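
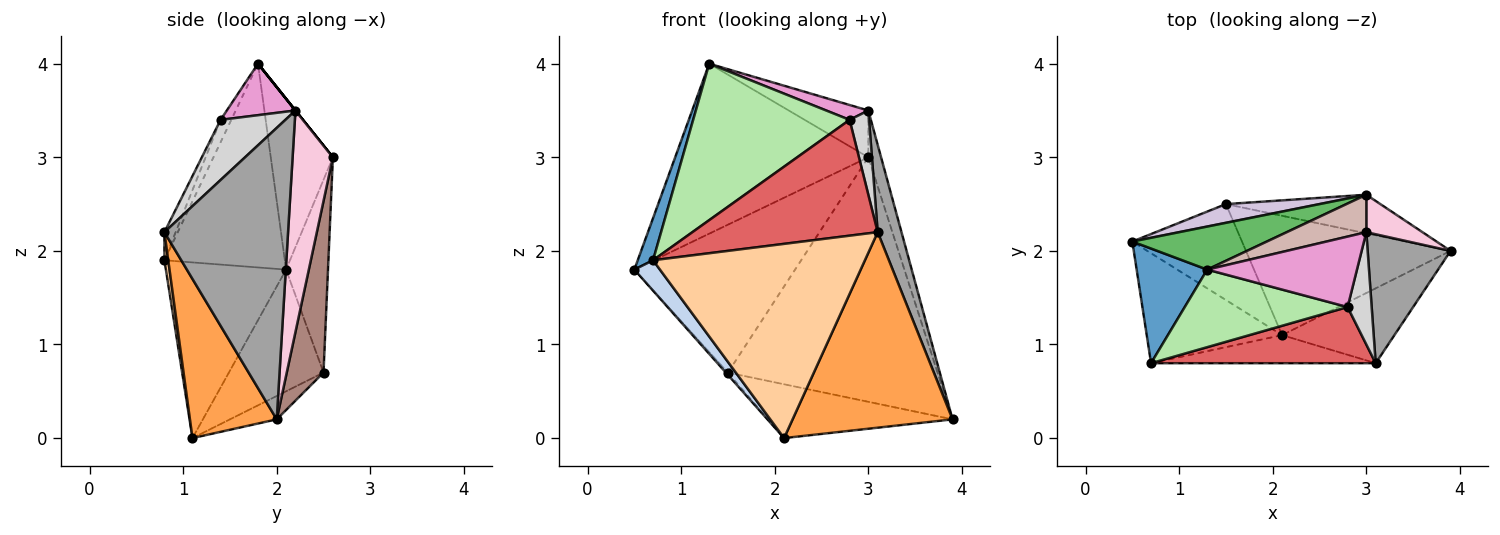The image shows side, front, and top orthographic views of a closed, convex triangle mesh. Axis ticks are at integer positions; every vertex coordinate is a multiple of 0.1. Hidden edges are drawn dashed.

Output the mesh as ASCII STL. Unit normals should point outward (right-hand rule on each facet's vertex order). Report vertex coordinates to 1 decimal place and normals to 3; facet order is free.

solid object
 facet normal -0.938 -0.119 0.325
  outer loop
   vertex 1.3 1.8 4.0
   vertex 0.5 2.1 1.8
   vertex 0.7 0.8 1.9
  endloop
 endfacet
 facet normal -0.781 -0.166 -0.602
  outer loop
   vertex 2.1 1.1 0.0
   vertex 0.7 0.8 1.9
   vertex 0.5 2.1 1.8
  endloop
 endfacet
 facet normal 0.452 -0.833 -0.319
  outer loop
   vertex 2.1 1.1 0.0
   vertex 3.9 2.0 0.2
   vertex 3.1 0.8 2.2
  endloop
 endfacet
 facet normal 0.018 -0.990 -0.143
  outer loop
   vertex 2.1 1.1 0.0
   vertex 3.1 0.8 2.2
   vertex 0.7 0.8 1.9
  endloop
 endfacet
 facet normal -0.298 0.925 0.234
  outer loop
   vertex 3.0 2.6 3.0
   vertex 0.5 2.1 1.8
   vertex 1.3 1.8 4.0
  endloop
 endfacet
 facet normal -0.061 -0.894 0.443
  outer loop
   vertex 2.8 1.4 3.4
   vertex 1.3 1.8 4.0
   vertex 0.7 0.8 1.9
  endloop
 endfacet
 facet normal -0.054 -0.898 0.436
  outer loop
   vertex 2.8 1.4 3.4
   vertex 0.7 0.8 1.9
   vertex 3.1 0.8 2.2
  endloop
 endfacet
 facet normal -0.743 0.016 -0.669
  outer loop
   vertex 1.5 2.5 0.7
   vertex 2.1 1.1 0.0
   vertex 0.5 2.1 1.8
  endloop
 endfacet
 facet normal -0.104 0.409 -0.907
  outer loop
   vertex 1.5 2.5 0.7
   vertex 3.9 2.0 0.2
   vertex 2.1 1.1 0.0
  endloop
 endfacet
 facet normal -0.250 0.960 0.122
  outer loop
   vertex 1.5 2.5 0.7
   vertex 0.5 2.1 1.8
   vertex 3.0 2.6 3.0
  endloop
 endfacet
 facet normal 0.171 0.973 -0.154
  outer loop
   vertex 1.5 2.5 0.7
   vertex 3.0 2.6 3.0
   vertex 3.9 2.0 0.2
  endloop
 endfacet
 facet normal 0.000 0.781 0.625
  outer loop
   vertex 3.0 2.2 3.5
   vertex 3.0 2.6 3.0
   vertex 1.3 1.8 4.0
  endloop
 endfacet
 facet normal 0.319 -0.196 0.927
  outer loop
   vertex 3.0 2.2 3.5
   vertex 1.3 1.8 4.0
   vertex 2.8 1.4 3.4
  endloop
 endfacet
 facet normal 0.927 0.294 0.235
  outer loop
   vertex 3.0 2.2 3.5
   vertex 3.9 2.0 0.2
   vertex 3.0 2.6 3.0
  endloop
 endfacet
 facet normal 0.946 -0.182 0.269
  outer loop
   vertex 3.0 2.2 3.5
   vertex 3.1 0.8 2.2
   vertex 3.9 2.0 0.2
  endloop
 endfacet
 facet normal 0.894 -0.268 0.358
  outer loop
   vertex 3.0 2.2 3.5
   vertex 2.8 1.4 3.4
   vertex 3.1 0.8 2.2
  endloop
 endfacet
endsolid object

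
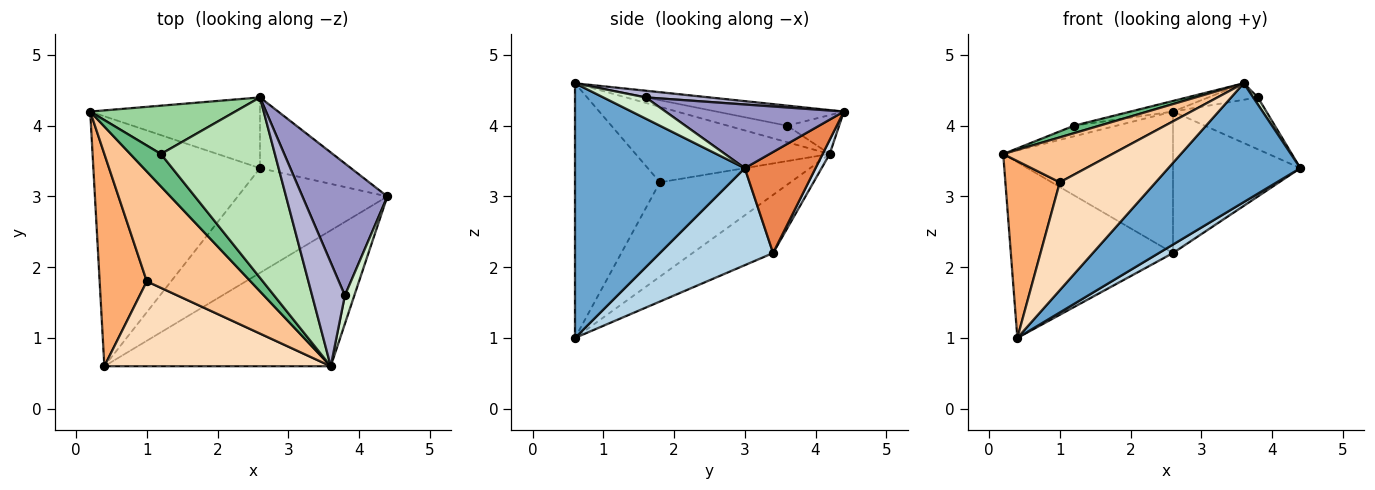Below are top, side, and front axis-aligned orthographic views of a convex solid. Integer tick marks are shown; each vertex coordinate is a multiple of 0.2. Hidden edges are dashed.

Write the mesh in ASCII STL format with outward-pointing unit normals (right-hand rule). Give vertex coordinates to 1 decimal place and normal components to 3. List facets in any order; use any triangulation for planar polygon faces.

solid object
 facet normal 0.646 -0.503 -0.574
  outer loop
   vertex 3.6 0.6 4.6
   vertex 0.4 0.6 1.0
   vertex 4.4 3.0 3.4
  endloop
 endfacet
 facet normal -0.275 0.553 -0.787
  outer loop
   vertex 2.6 3.4 2.2
   vertex 0.4 0.6 1.0
   vertex 0.2 4.2 3.6
  endloop
 endfacet
 facet normal 0.543 -0.068 -0.837
  outer loop
   vertex 2.6 3.4 2.2
   vertex 4.4 3.0 3.4
   vertex 0.4 0.6 1.0
  endloop
 endfacet
 facet normal 0.037 0.894 -0.447
  outer loop
   vertex 2.6 3.4 2.2
   vertex 0.2 4.2 3.6
   vertex 2.6 4.4 4.2
  endloop
 endfacet
 facet normal 0.445 0.801 -0.400
  outer loop
   vertex 2.6 3.4 2.2
   vertex 2.6 4.4 4.2
   vertex 4.4 3.0 3.4
  endloop
 endfacet
 facet normal -0.838 -0.349 0.419
  outer loop
   vertex 1.0 1.8 3.2
   vertex 0.2 4.2 3.6
   vertex 0.4 0.6 1.0
  endloop
 endfacet
 facet normal -0.558 -0.314 0.768
  outer loop
   vertex 1.0 1.8 3.2
   vertex 3.6 0.6 4.6
   vertex 0.2 4.2 3.6
  endloop
 endfacet
 facet normal -0.571 -0.645 0.508
  outer loop
   vertex 1.0 1.8 3.2
   vertex 0.4 0.6 1.0
   vertex 3.6 0.6 4.6
  endloop
 endfacet
 facet normal -0.465 -0.199 0.863
  outer loop
   vertex 1.2 3.6 4.0
   vertex 0.2 4.2 3.6
   vertex 3.6 0.6 4.6
  endloop
 endfacet
 facet normal -0.253 0.207 0.945
  outer loop
   vertex 1.2 3.6 4.0
   vertex 2.6 4.4 4.2
   vertex 0.2 4.2 3.6
  endloop
 endfacet
 facet normal -0.173 0.058 0.983
  outer loop
   vertex 1.2 3.6 4.0
   vertex 3.6 0.6 4.6
   vertex 2.6 4.4 4.2
  endloop
 endfacet
 facet normal 0.909 -0.101 0.404
  outer loop
   vertex 3.8 1.6 4.4
   vertex 3.6 0.6 4.6
   vertex 4.4 3.0 3.4
  endloop
 endfacet
 facet normal 0.572 0.300 0.763
  outer loop
   vertex 3.8 1.6 4.4
   vertex 4.4 3.0 3.4
   vertex 2.6 4.4 4.2
  endloop
 endfacet
 facet normal 0.198 0.154 0.968
  outer loop
   vertex 3.8 1.6 4.4
   vertex 2.6 4.4 4.2
   vertex 3.6 0.6 4.6
  endloop
 endfacet
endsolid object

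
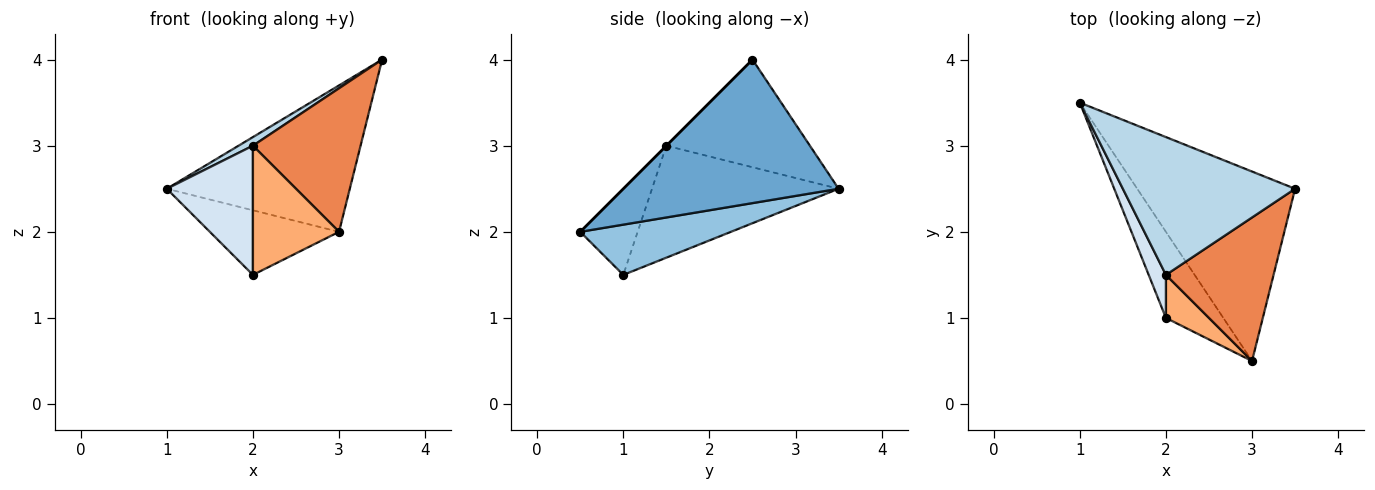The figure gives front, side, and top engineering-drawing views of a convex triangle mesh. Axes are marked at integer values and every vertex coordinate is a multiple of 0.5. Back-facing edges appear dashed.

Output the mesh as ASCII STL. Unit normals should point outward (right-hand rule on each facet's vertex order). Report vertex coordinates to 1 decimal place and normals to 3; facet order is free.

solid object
 facet normal 0.584 0.496 -0.642
  outer loop
   vertex 3.0 0.5 2.0
   vertex 1.0 3.5 2.5
   vertex 3.5 2.5 4.0
  endloop
 endfacet
 facet normal 0.573 0.492 -0.655
  outer loop
   vertex 2.0 1.0 1.5
   vertex 1.0 3.5 2.5
   vertex 3.0 0.5 2.0
  endloop
 endfacet
 facet normal -0.529 -0.053 0.847
  outer loop
   vertex 2.0 1.5 3.0
   vertex 3.5 2.5 4.0
   vertex 1.0 3.5 2.5
  endloop
 endfacet
 facet normal -0.899 -0.415 0.138
  outer loop
   vertex 2.0 1.5 3.0
   vertex 1.0 3.5 2.5
   vertex 2.0 1.0 1.5
  endloop
 endfacet
 facet normal 0.000 -0.707 0.707
  outer loop
   vertex 2.0 1.5 3.0
   vertex 3.0 0.5 2.0
   vertex 3.5 2.5 4.0
  endloop
 endfacet
 facet normal -0.535 -0.802 0.267
  outer loop
   vertex 2.0 1.5 3.0
   vertex 2.0 1.0 1.5
   vertex 3.0 0.5 2.0
  endloop
 endfacet
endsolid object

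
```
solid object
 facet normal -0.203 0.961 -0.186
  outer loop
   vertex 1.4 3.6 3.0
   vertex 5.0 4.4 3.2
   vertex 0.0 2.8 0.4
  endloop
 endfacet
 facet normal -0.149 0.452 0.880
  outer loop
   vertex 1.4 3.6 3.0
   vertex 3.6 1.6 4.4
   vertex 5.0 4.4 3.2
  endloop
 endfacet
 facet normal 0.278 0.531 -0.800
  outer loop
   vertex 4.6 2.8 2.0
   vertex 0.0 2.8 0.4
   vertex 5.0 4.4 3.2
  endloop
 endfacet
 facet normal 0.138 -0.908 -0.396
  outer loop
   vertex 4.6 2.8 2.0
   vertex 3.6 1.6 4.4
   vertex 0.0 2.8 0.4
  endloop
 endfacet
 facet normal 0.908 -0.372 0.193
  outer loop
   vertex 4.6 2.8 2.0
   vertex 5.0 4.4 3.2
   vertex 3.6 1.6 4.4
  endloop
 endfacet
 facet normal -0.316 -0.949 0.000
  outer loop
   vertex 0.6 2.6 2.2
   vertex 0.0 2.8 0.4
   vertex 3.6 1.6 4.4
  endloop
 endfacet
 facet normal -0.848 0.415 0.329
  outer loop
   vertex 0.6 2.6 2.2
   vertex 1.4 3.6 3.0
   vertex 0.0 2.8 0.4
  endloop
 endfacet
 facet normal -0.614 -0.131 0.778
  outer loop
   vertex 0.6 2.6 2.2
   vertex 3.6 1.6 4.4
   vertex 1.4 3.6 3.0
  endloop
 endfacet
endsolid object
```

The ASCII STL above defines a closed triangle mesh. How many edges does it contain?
12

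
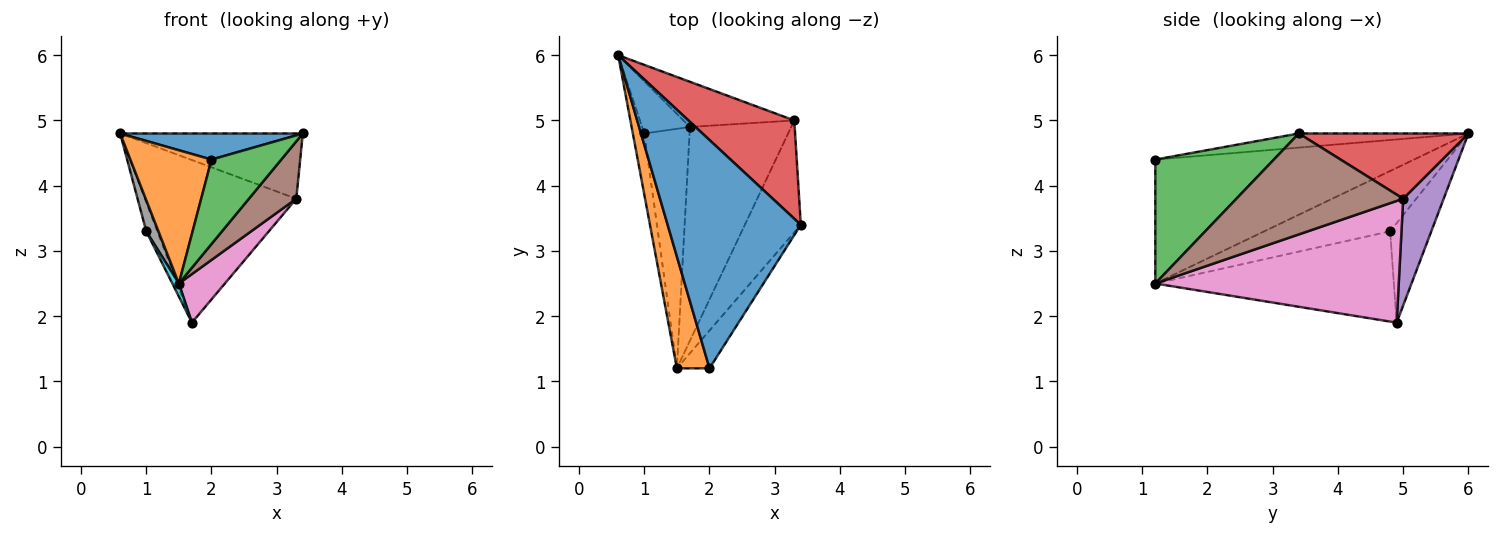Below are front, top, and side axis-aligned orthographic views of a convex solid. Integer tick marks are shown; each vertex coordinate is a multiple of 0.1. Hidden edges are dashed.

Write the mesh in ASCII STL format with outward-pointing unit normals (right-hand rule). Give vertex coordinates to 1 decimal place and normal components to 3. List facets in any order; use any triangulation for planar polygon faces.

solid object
 facet normal -0.105 -0.113 0.988
  outer loop
   vertex 2.0 1.2 4.4
   vertex 3.4 3.4 4.8
   vertex 0.6 6.0 4.8
  endloop
 endfacet
 facet normal -0.925 -0.290 0.244
  outer loop
   vertex 2.0 1.2 4.4
   vertex 0.6 6.0 4.8
   vertex 1.5 1.2 2.5
  endloop
 endfacet
 facet normal 0.840 -0.495 -0.221
  outer loop
   vertex 2.0 1.2 4.4
   vertex 1.5 1.2 2.5
   vertex 3.4 3.4 4.8
  endloop
 endfacet
 facet normal 0.457 0.492 0.741
  outer loop
   vertex 3.3 5.0 3.8
   vertex 0.6 6.0 4.8
   vertex 3.4 3.4 4.8
  endloop
 endfacet
 facet normal 0.250 0.933 -0.259
  outer loop
   vertex 3.3 5.0 3.8
   vertex 1.7 4.9 1.9
   vertex 0.6 6.0 4.8
  endloop
 endfacet
 facet normal 0.849 -0.241 -0.471
  outer loop
   vertex 3.3 5.0 3.8
   vertex 3.4 3.4 4.8
   vertex 1.5 1.2 2.5
  endloop
 endfacet
 facet normal 0.761 -0.144 -0.633
  outer loop
   vertex 3.3 5.0 3.8
   vertex 1.5 1.2 2.5
   vertex 1.7 4.9 1.9
  endloop
 endfacet
 facet normal -0.978 -0.095 -0.185
  outer loop
   vertex 1.0 4.8 3.3
   vertex 1.5 1.2 2.5
   vertex 0.6 6.0 4.8
  endloop
 endfacet
 facet normal -0.876 0.235 -0.421
  outer loop
   vertex 1.0 4.8 3.3
   vertex 0.6 6.0 4.8
   vertex 1.7 4.9 1.9
  endloop
 endfacet
 facet normal -0.893 -0.024 -0.448
  outer loop
   vertex 1.0 4.8 3.3
   vertex 1.7 4.9 1.9
   vertex 1.5 1.2 2.5
  endloop
 endfacet
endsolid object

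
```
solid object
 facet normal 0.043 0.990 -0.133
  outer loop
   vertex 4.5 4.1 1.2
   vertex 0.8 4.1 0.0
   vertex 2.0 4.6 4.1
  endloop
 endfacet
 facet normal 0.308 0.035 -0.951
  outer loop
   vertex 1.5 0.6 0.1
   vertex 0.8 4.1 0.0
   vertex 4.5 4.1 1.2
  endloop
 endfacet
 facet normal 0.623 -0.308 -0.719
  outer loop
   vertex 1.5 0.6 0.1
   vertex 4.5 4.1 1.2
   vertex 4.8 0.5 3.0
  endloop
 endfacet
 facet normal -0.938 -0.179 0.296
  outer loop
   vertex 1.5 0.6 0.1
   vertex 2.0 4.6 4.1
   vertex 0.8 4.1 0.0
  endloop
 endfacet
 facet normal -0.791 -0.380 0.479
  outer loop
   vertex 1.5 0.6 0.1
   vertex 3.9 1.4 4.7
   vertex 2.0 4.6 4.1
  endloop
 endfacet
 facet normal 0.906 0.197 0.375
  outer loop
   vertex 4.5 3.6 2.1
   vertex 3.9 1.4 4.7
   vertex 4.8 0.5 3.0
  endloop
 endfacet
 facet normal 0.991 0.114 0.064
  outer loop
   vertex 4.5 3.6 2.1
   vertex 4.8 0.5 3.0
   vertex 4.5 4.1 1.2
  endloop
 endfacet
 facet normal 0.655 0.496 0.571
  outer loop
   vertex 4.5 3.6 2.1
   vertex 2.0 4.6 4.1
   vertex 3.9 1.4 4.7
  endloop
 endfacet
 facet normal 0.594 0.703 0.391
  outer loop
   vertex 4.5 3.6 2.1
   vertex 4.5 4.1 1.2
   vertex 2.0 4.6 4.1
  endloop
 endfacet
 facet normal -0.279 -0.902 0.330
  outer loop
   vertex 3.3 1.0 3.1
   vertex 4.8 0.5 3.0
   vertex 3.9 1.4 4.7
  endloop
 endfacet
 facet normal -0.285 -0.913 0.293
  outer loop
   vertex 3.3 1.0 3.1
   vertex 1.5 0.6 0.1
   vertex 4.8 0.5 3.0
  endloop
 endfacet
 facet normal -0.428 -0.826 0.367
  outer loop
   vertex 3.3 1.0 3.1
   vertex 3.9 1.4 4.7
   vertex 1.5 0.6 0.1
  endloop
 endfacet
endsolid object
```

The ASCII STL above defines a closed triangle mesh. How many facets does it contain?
12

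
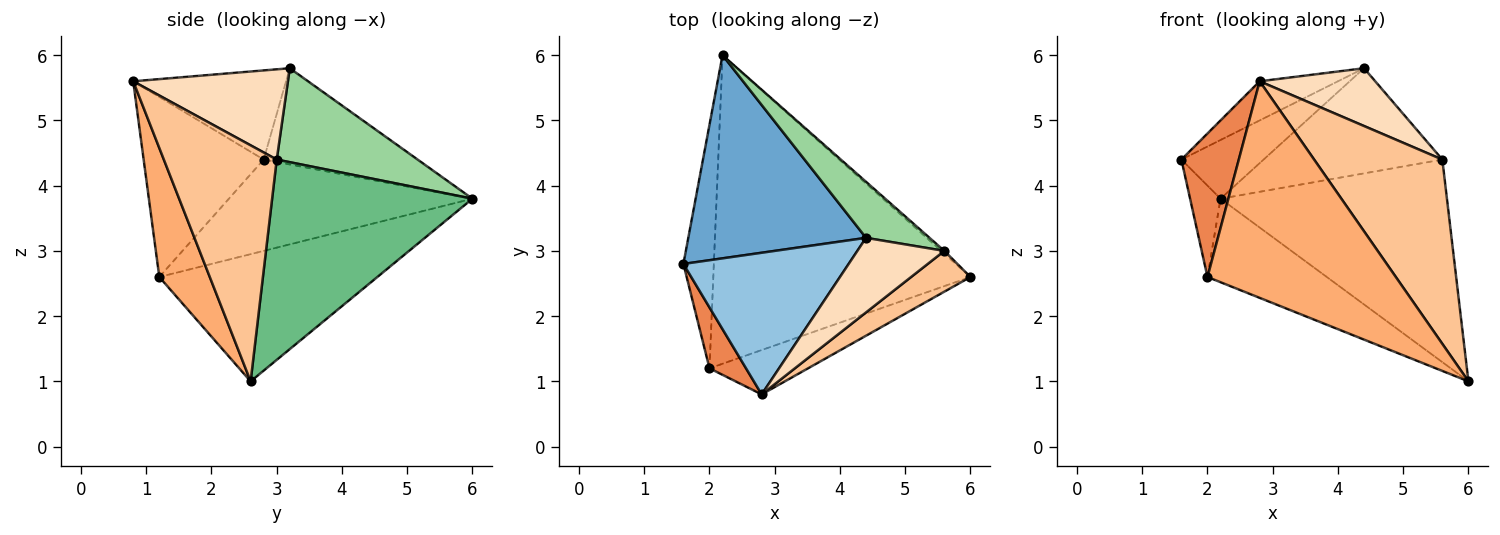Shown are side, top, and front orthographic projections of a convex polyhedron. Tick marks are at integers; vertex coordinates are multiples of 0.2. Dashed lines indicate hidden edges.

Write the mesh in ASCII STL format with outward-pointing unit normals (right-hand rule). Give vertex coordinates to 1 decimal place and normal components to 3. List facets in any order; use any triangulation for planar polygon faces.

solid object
 facet normal -0.461 0.246 0.852
  outer loop
   vertex 4.4 3.2 5.8
   vertex 2.2 6.0 3.8
   vertex 1.6 2.8 4.4
  endloop
 endfacet
 facet normal -0.461 0.236 0.855
  outer loop
   vertex 2.8 0.8 5.6
   vertex 4.4 3.2 5.8
   vertex 1.6 2.8 4.4
  endloop
 endfacet
 facet normal -0.942 0.118 -0.314
  outer loop
   vertex 2.0 1.2 2.6
   vertex 1.6 2.8 4.4
   vertex 2.2 6.0 3.8
  endloop
 endfacet
 facet normal -0.431 0.236 -0.871
  outer loop
   vertex 2.0 1.2 2.6
   vertex 2.2 6.0 3.8
   vertex 6.0 2.6 1.0
  endloop
 endfacet
 facet normal -0.887 -0.424 0.180
  outer loop
   vertex 2.0 1.2 2.6
   vertex 2.8 0.8 5.6
   vertex 1.6 2.8 4.4
  endloop
 endfacet
 facet normal 0.254 -0.948 -0.194
  outer loop
   vertex 2.0 1.2 2.6
   vertex 6.0 2.6 1.0
   vertex 2.8 0.8 5.6
  endloop
 endfacet
 facet normal 0.652 -0.740 0.164
  outer loop
   vertex 5.6 3.0 4.4
   vertex 2.8 0.8 5.6
   vertex 6.0 2.6 1.0
  endloop
 endfacet
 facet normal 0.634 -0.474 0.611
  outer loop
   vertex 5.6 3.0 4.4
   vertex 4.4 3.2 5.8
   vertex 2.8 0.8 5.6
  endloop
 endfacet
 facet normal 0.663 0.749 -0.010
  outer loop
   vertex 5.6 3.0 4.4
   vertex 6.0 2.6 1.0
   vertex 2.2 6.0 3.8
  endloop
 endfacet
 facet normal 0.571 0.724 0.386
  outer loop
   vertex 5.6 3.0 4.4
   vertex 2.2 6.0 3.8
   vertex 4.4 3.2 5.8
  endloop
 endfacet
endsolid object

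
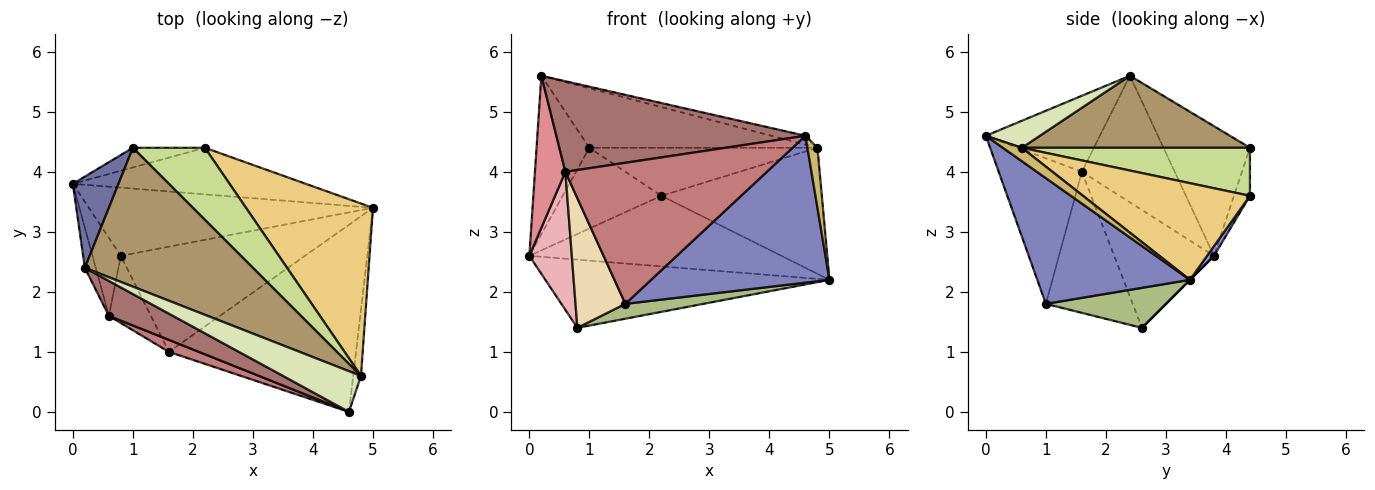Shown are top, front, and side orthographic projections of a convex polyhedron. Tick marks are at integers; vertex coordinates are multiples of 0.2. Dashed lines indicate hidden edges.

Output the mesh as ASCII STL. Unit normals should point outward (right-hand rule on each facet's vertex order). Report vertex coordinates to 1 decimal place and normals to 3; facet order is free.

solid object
 facet normal -0.817 0.499 0.288
  outer loop
   vertex 0.2 2.4 5.6
   vertex 1.0 4.4 4.4
   vertex 0.0 3.8 2.6
  endloop
 endfacet
 facet normal 0.467 -0.546 -0.696
  outer loop
   vertex 1.6 1.0 1.8
   vertex 5.0 3.4 2.2
   vertex 4.6 0.0 4.6
  endloop
 endfacet
 facet normal 0.023 0.834 -0.551
  outer loop
   vertex 2.2 4.4 3.6
   vertex 5.0 3.4 2.2
   vertex 0.0 3.8 2.6
  endloop
 endfacet
 facet normal -0.156 0.960 -0.233
  outer loop
   vertex 2.2 4.4 3.6
   vertex 0.0 3.8 2.6
   vertex 1.0 4.4 4.4
  endloop
 endfacet
 facet normal 0.000 0.707 -0.707
  outer loop
   vertex 0.8 2.6 1.4
   vertex 0.0 3.8 2.6
   vertex 5.0 3.4 2.2
  endloop
 endfacet
 facet normal 0.210 -0.137 -0.968
  outer loop
   vertex 0.8 2.6 1.4
   vertex 5.0 3.4 2.2
   vertex 1.6 1.0 1.8
  endloop
 endfacet
 facet normal 0.485 0.485 0.728
  outer loop
   vertex 4.8 0.6 4.4
   vertex 2.2 4.4 3.6
   vertex 1.0 4.4 4.4
  endloop
 endfacet
 facet normal 0.320 0.202 0.926
  outer loop
   vertex 4.8 0.6 4.4
   vertex 0.2 2.4 5.6
   vertex 4.6 0.0 4.6
  endloop
 endfacet
 facet normal 0.367 0.367 0.855
  outer loop
   vertex 4.8 0.6 4.4
   vertex 1.0 4.4 4.4
   vertex 0.2 2.4 5.6
  endloop
 endfacet
 facet normal 0.788 -0.415 -0.456
  outer loop
   vertex 4.8 0.6 4.4
   vertex 4.6 0.0 4.6
   vertex 5.0 3.4 2.2
  endloop
 endfacet
 facet normal 0.523 0.503 0.688
  outer loop
   vertex 4.8 0.6 4.4
   vertex 5.0 3.4 2.2
   vertex 2.2 4.4 3.6
  endloop
 endfacet
 facet normal -0.840 -0.482 -0.250
  outer loop
   vertex 0.6 1.6 4.0
   vertex 0.8 2.6 1.4
   vertex 1.6 1.0 1.8
  endloop
 endfacet
 facet normal -0.393 -0.858 0.331
  outer loop
   vertex 0.6 1.6 4.0
   vertex 4.6 0.0 4.6
   vertex 0.2 2.4 5.6
  endloop
 endfacet
 facet normal -0.380 -0.922 0.078
  outer loop
   vertex 0.6 1.6 4.0
   vertex 1.6 1.0 1.8
   vertex 4.6 0.0 4.6
  endloop
 endfacet
 facet normal -0.947 -0.310 -0.082
  outer loop
   vertex 0.6 1.6 4.0
   vertex 0.2 2.4 5.6
   vertex 0.0 3.8 2.6
  endloop
 endfacet
 facet normal -0.898 -0.383 -0.216
  outer loop
   vertex 0.6 1.6 4.0
   vertex 0.0 3.8 2.6
   vertex 0.8 2.6 1.4
  endloop
 endfacet
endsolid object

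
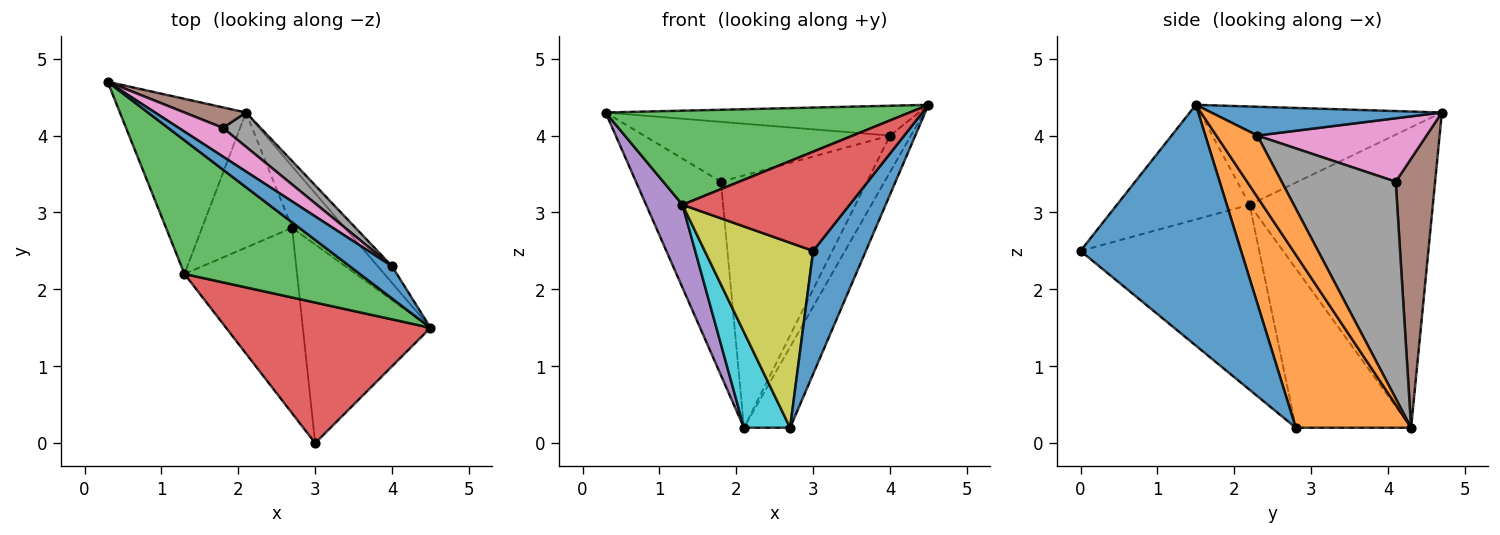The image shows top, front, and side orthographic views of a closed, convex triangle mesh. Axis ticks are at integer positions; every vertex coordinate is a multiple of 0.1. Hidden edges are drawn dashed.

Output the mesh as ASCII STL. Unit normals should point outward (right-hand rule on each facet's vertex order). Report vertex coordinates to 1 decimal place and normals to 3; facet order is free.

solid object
 facet normal 0.447 0.608 0.656
  outer loop
   vertex 4.0 2.3 4.0
   vertex 0.3 4.7 4.3
   vertex 4.5 1.5 4.4
  endloop
 endfacet
 facet normal 0.873 0.444 -0.203
  outer loop
   vertex 4.0 2.3 4.0
   vertex 4.5 1.5 4.4
   vertex 2.1 4.3 0.2
  endloop
 endfacet
 facet normal -0.416 -0.523 0.743
  outer loop
   vertex 1.3 2.2 3.1
   vertex 4.5 1.5 4.4
   vertex 0.3 4.7 4.3
  endloop
 endfacet
 facet normal -0.416 -0.524 0.743
  outer loop
   vertex 1.3 2.2 3.1
   vertex 3.0 0.0 2.5
   vertex 4.5 1.5 4.4
  endloop
 endfacet
 facet normal -0.907 -0.180 -0.381
  outer loop
   vertex 1.3 2.2 3.1
   vertex 0.3 4.7 4.3
   vertex 2.1 4.3 0.2
  endloop
 endfacet
 facet normal 0.419 0.903 0.096
  outer loop
   vertex 1.8 4.1 3.4
   vertex 2.1 4.3 0.2
   vertex 0.3 4.7 4.3
  endloop
 endfacet
 facet normal 0.527 0.766 0.367
  outer loop
   vertex 1.8 4.1 3.4
   vertex 0.3 4.7 4.3
   vertex 4.0 2.3 4.0
  endloop
 endfacet
 facet normal 0.612 0.784 0.106
  outer loop
   vertex 1.8 4.1 3.4
   vertex 4.0 2.3 4.0
   vertex 2.1 4.3 0.2
  endloop
 endfacet
 facet normal -0.758 -0.460 -0.461
  outer loop
   vertex 2.7 2.8 0.2
   vertex 3.0 0.0 2.5
   vertex 1.3 2.2 3.1
  endloop
 endfacet
 facet normal -0.822 -0.329 -0.465
  outer loop
   vertex 2.7 2.8 0.2
   vertex 1.3 2.2 3.1
   vertex 2.1 4.3 0.2
  endloop
 endfacet
 facet normal 0.849 -0.279 -0.450
  outer loop
   vertex 2.7 2.8 0.2
   vertex 4.5 1.5 4.4
   vertex 3.0 0.0 2.5
  endloop
 endfacet
 facet normal 0.893 0.357 -0.272
  outer loop
   vertex 2.7 2.8 0.2
   vertex 2.1 4.3 0.2
   vertex 4.5 1.5 4.4
  endloop
 endfacet
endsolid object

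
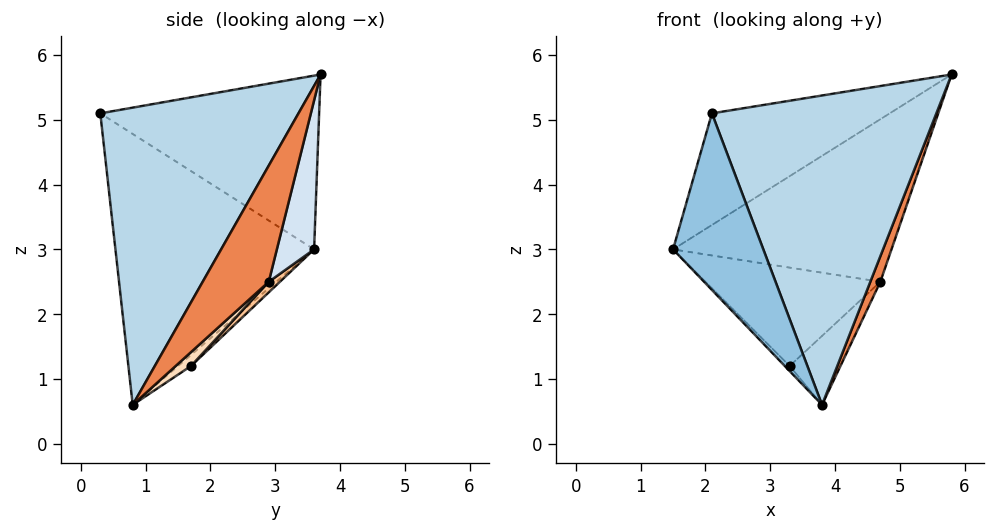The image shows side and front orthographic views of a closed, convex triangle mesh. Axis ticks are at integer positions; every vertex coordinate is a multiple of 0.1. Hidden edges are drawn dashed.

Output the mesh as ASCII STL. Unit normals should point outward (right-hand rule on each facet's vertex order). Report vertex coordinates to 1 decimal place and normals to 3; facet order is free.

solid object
 facet normal -0.494 0.401 0.772
  outer loop
   vertex 2.1 0.3 5.1
   vertex 5.8 3.7 5.7
   vertex 1.5 3.6 3.0
  endloop
 endfacet
 facet normal -0.848 -0.385 -0.363
  outer loop
   vertex 3.8 0.8 0.6
   vertex 2.1 0.3 5.1
   vertex 1.5 3.6 3.0
  endloop
 endfacet
 facet normal 0.653 -0.739 0.164
  outer loop
   vertex 3.8 0.8 0.6
   vertex 5.8 3.7 5.7
   vertex 2.1 0.3 5.1
  endloop
 endfacet
 facet normal 0.161 0.943 -0.291
  outer loop
   vertex 4.7 2.9 2.5
   vertex 1.5 3.6 3.0
   vertex 5.8 3.7 5.7
  endloop
 endfacet
 facet normal 0.946 -0.144 -0.289
  outer loop
   vertex 4.7 2.9 2.5
   vertex 5.8 3.7 5.7
   vertex 3.8 0.8 0.6
  endloop
 endfacet
 facet normal -0.569 0.213 -0.794
  outer loop
   vertex 3.3 1.7 1.2
   vertex 3.8 0.8 0.6
   vertex 1.5 3.6 3.0
  endloop
 endfacet
 facet normal 0.045 0.709 -0.703
  outer loop
   vertex 3.3 1.7 1.2
   vertex 1.5 3.6 3.0
   vertex 4.7 2.9 2.5
  endloop
 endfacet
 facet normal 0.186 0.614 -0.767
  outer loop
   vertex 3.3 1.7 1.2
   vertex 4.7 2.9 2.5
   vertex 3.8 0.8 0.6
  endloop
 endfacet
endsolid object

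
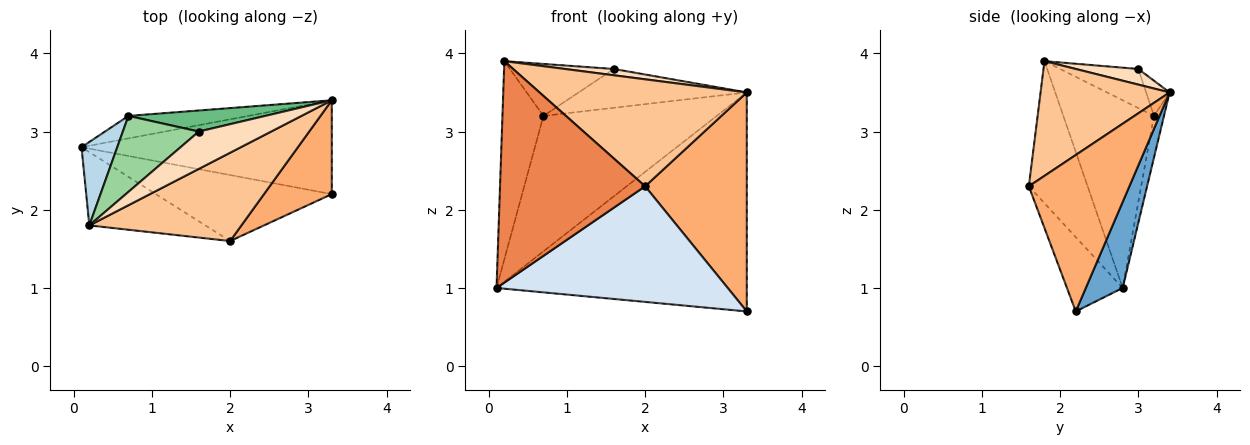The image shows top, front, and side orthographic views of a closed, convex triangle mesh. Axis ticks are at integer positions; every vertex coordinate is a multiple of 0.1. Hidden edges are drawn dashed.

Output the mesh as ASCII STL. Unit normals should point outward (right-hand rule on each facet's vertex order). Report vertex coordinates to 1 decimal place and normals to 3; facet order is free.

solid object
 facet normal 0.134 0.911 -0.390
  outer loop
   vertex 3.3 3.4 3.5
   vertex 3.3 2.2 0.7
   vertex 0.1 2.8 1.0
  endloop
 endfacet
 facet normal -0.057 0.985 -0.164
  outer loop
   vertex 0.7 3.2 3.2
   vertex 3.3 3.4 3.5
   vertex 0.1 2.8 1.0
  endloop
 endfacet
 facet normal -0.898 0.406 0.171
  outer loop
   vertex 0.7 3.2 3.2
   vertex 0.1 2.8 1.0
   vertex 0.2 1.8 3.9
  endloop
 endfacet
 facet normal -0.205 -0.850 -0.485
  outer loop
   vertex 2.0 1.6 2.3
   vertex 0.1 2.8 1.0
   vertex 3.3 2.2 0.7
  endloop
 endfacet
 facet normal -0.359 -0.886 -0.293
  outer loop
   vertex 2.0 1.6 2.3
   vertex 0.2 1.8 3.9
   vertex 0.1 2.8 1.0
  endloop
 endfacet
 facet normal 0.673 -0.680 0.291
  outer loop
   vertex 2.0 1.6 2.3
   vertex 3.3 2.2 0.7
   vertex 3.3 3.4 3.5
  endloop
 endfacet
 facet normal 0.433 -0.695 0.574
  outer loop
   vertex 2.0 1.6 2.3
   vertex 3.3 3.4 3.5
   vertex 0.2 1.8 3.9
  endloop
 endfacet
 facet normal 0.209 -0.163 0.964
  outer loop
   vertex 1.6 3.0 3.8
   vertex 0.2 1.8 3.9
   vertex 3.3 3.4 3.5
  endloop
 endfacet
 facet normal -0.122 0.872 0.473
  outer loop
   vertex 1.6 3.0 3.8
   vertex 3.3 3.4 3.5
   vertex 0.7 3.2 3.2
  endloop
 endfacet
 facet normal -0.391 0.520 0.760
  outer loop
   vertex 1.6 3.0 3.8
   vertex 0.7 3.2 3.2
   vertex 0.2 1.8 3.9
  endloop
 endfacet
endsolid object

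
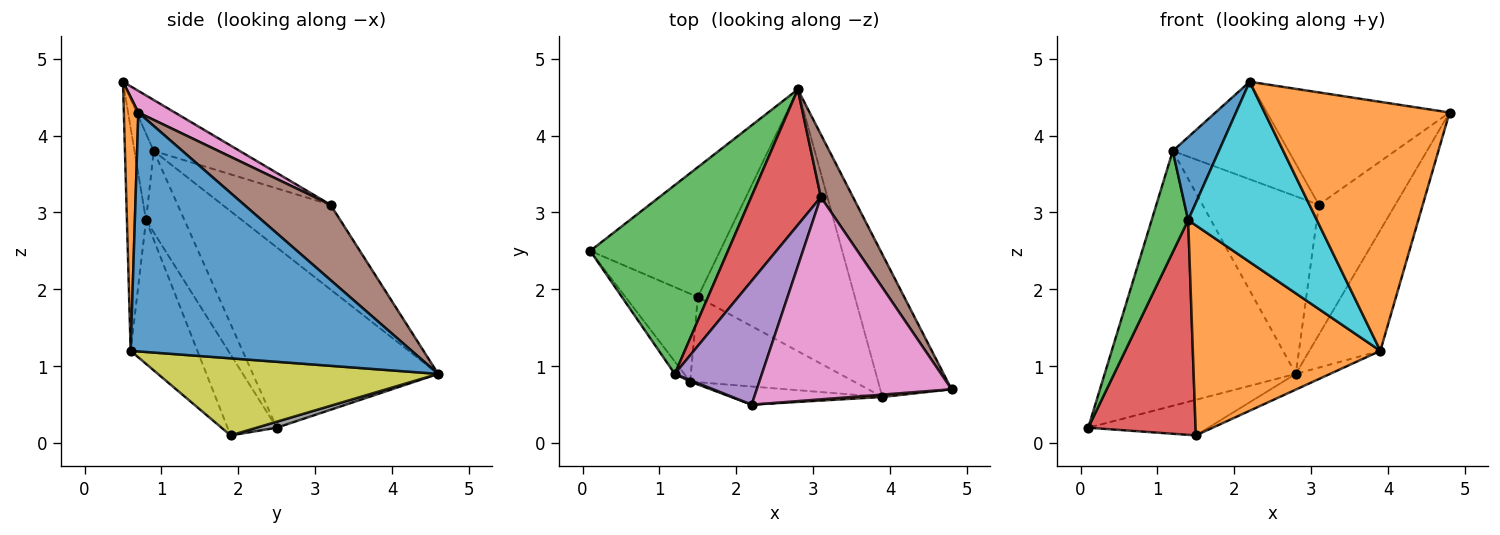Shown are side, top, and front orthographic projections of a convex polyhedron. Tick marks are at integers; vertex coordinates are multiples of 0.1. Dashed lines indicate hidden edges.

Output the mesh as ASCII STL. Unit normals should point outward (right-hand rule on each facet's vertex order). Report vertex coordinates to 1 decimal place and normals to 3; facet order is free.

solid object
 facet normal 0.931 0.235 -0.278
  outer loop
   vertex 3.9 0.6 1.2
   vertex 2.8 4.6 0.9
   vertex 4.8 0.7 4.3
  endloop
 endfacet
 facet normal 0.078 -0.997 0.009
  outer loop
   vertex 3.9 0.6 1.2
   vertex 4.8 0.7 4.3
   vertex 2.2 0.5 4.7
  endloop
 endfacet
 facet normal -0.615 0.634 0.470
  outer loop
   vertex 1.2 0.9 3.8
   vertex 2.8 4.6 0.9
   vertex 0.1 2.5 0.2
  endloop
 endfacet
 facet normal -0.594 0.639 0.488
  outer loop
   vertex 3.1 3.2 3.1
   vertex 2.8 4.6 0.9
   vertex 1.2 0.9 3.8
  endloop
 endfacet
 facet normal -0.418 0.562 0.714
  outer loop
   vertex 3.1 3.2 3.1
   vertex 1.2 0.9 3.8
   vertex 2.2 0.5 4.7
  endloop
 endfacet
 facet normal 0.713 0.631 0.304
  outer loop
   vertex 3.1 3.2 3.1
   vertex 4.8 0.7 4.3
   vertex 2.8 4.6 0.9
  endloop
 endfacet
 facet normal 0.097 0.483 0.870
  outer loop
   vertex 3.1 3.2 3.1
   vertex 2.2 0.5 4.7
   vertex 4.8 0.7 4.3
  endloop
 endfacet
 facet normal 0.044 0.264 -0.963
  outer loop
   vertex 1.5 1.9 0.1
   vertex 0.1 2.5 0.2
   vertex 2.8 4.6 0.9
  endloop
 endfacet
 facet normal 0.440 0.054 -0.896
  outer loop
   vertex 1.5 1.9 0.1
   vertex 2.8 4.6 0.9
   vertex 3.9 0.6 1.2
  endloop
 endfacet
 facet normal -0.146 -0.984 -0.099
  outer loop
   vertex 1.4 0.8 2.9
   vertex 3.9 0.6 1.2
   vertex 2.2 0.5 4.7
  endloop
 endfacet
 facet normal -0.385 -0.923 0.017
  outer loop
   vertex 1.4 0.8 2.9
   vertex 2.2 0.5 4.7
   vertex 1.2 0.9 3.8
  endloop
 endfacet
 facet normal -0.313 -0.880 -0.357
  outer loop
   vertex 1.4 0.8 2.9
   vertex 1.5 1.9 0.1
   vertex 3.9 0.6 1.2
  endloop
 endfacet
 facet normal -0.722 -0.686 -0.084
  outer loop
   vertex 1.4 0.8 2.9
   vertex 1.2 0.9 3.8
   vertex 0.1 2.5 0.2
  endloop
 endfacet
 facet normal -0.390 -0.852 -0.349
  outer loop
   vertex 1.4 0.8 2.9
   vertex 0.1 2.5 0.2
   vertex 1.5 1.9 0.1
  endloop
 endfacet
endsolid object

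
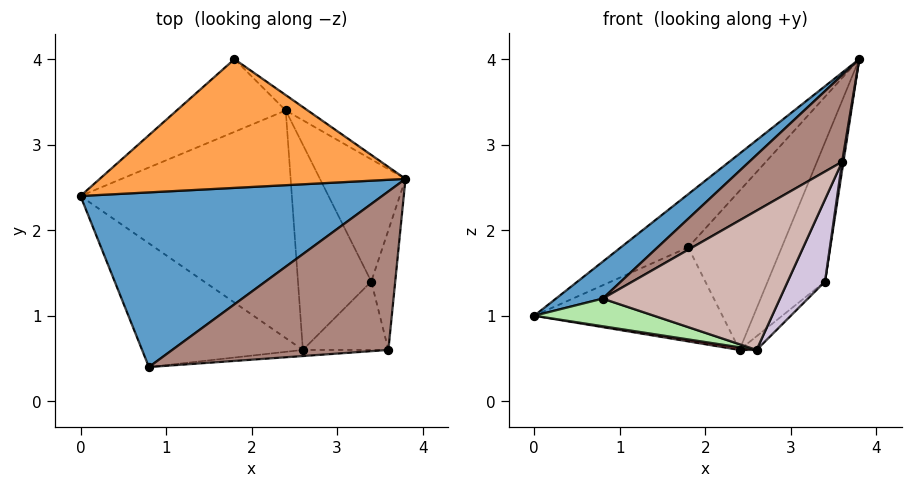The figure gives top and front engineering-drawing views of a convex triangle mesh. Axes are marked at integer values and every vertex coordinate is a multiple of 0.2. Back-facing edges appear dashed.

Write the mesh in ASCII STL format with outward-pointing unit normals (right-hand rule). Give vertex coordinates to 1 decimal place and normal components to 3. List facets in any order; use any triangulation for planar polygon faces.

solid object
 facet normal -0.606 -0.165 0.778
  outer loop
   vertex 0.8 0.4 1.2
   vertex 3.8 2.6 4.0
   vertex 0.0 2.4 1.0
  endloop
 endfacet
 facet normal 0.897 0.332 -0.291
  outer loop
   vertex 3.4 1.4 1.4
   vertex 2.4 3.4 0.6
   vertex 3.8 2.6 4.0
  endloop
 endfacet
 facet normal -0.600 0.305 0.740
  outer loop
   vertex 1.8 4.0 1.8
   vertex 0.0 2.4 1.0
   vertex 3.8 2.6 4.0
  endloop
 endfacet
 facet normal -0.396 0.727 -0.561
  outer loop
   vertex 1.8 4.0 1.8
   vertex 2.4 3.4 0.6
   vertex 0.0 2.4 1.0
  endloop
 endfacet
 facet normal 0.626 0.776 -0.075
  outer loop
   vertex 1.8 4.0 1.8
   vertex 3.8 2.6 4.0
   vertex 2.4 3.4 0.6
  endloop
 endfacet
 facet normal -0.288 -0.209 -0.935
  outer loop
   vertex 2.6 0.6 0.6
   vertex 0.8 0.4 1.2
   vertex 0.0 2.4 1.0
  endloop
 endfacet
 facet normal -0.160 -0.011 -0.987
  outer loop
   vertex 2.6 0.6 0.6
   vertex 0.0 2.4 1.0
   vertex 2.4 3.4 0.6
  endloop
 endfacet
 facet normal 0.682 0.049 -0.730
  outer loop
   vertex 2.6 0.6 0.6
   vertex 2.4 3.4 0.6
   vertex 3.4 1.4 1.4
  endloop
 endfacet
 facet normal 0.989 -0.011 -0.147
  outer loop
   vertex 3.6 0.6 2.8
   vertex 3.4 1.4 1.4
   vertex 3.8 2.6 4.0
  endloop
 endfacet
 facet normal 0.815 -0.445 -0.371
  outer loop
   vertex 3.6 0.6 2.8
   vertex 2.6 0.6 0.6
   vertex 3.4 1.4 1.4
  endloop
 endfacet
 facet normal -0.423 -0.435 0.795
  outer loop
   vertex 3.6 0.6 2.8
   vertex 3.8 2.6 4.0
   vertex 0.8 0.4 1.2
  endloop
 endfacet
 facet normal 0.096 -0.994 -0.044
  outer loop
   vertex 3.6 0.6 2.8
   vertex 0.8 0.4 1.2
   vertex 2.6 0.6 0.6
  endloop
 endfacet
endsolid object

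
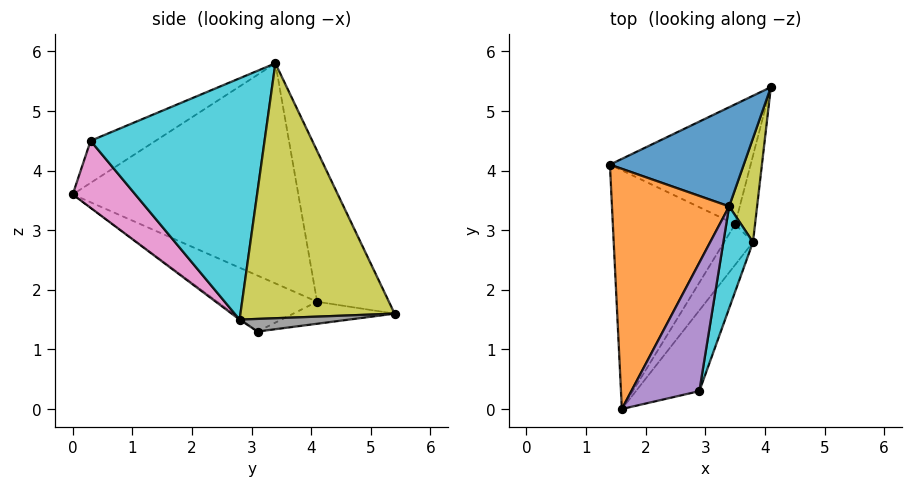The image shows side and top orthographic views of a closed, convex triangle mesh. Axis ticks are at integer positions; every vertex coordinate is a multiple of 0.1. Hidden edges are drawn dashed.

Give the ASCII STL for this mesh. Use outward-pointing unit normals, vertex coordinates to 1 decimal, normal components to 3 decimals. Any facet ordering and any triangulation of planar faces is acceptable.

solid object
 facet normal -0.387 0.856 0.343
  outer loop
   vertex 3.4 3.4 5.8
   vertex 4.1 5.4 1.6
   vertex 1.4 4.1 1.8
  endloop
 endfacet
 facet normal -0.871 0.161 0.464
  outer loop
   vertex 3.4 3.4 5.8
   vertex 1.4 4.1 1.8
   vertex 1.6 0.0 3.6
  endloop
 endfacet
 facet normal -0.152 0.167 -0.974
  outer loop
   vertex 3.5 3.1 1.3
   vertex 1.4 4.1 1.8
   vertex 4.1 5.4 1.6
  endloop
 endfacet
 facet normal -0.384 -0.387 -0.838
  outer loop
   vertex 3.5 3.1 1.3
   vertex 1.6 0.0 3.6
   vertex 1.4 4.1 1.8
  endloop
 endfacet
 facet normal -0.508 -0.262 0.821
  outer loop
   vertex 2.9 0.3 4.5
   vertex 3.4 3.4 5.8
   vertex 1.6 0.0 3.6
  endloop
 endfacet
 facet normal -0.038 -0.580 -0.814
  outer loop
   vertex 3.8 2.8 1.5
   vertex 1.6 0.0 3.6
   vertex 3.5 3.1 1.3
  endloop
 endfacet
 facet normal 0.492 -0.736 -0.465
  outer loop
   vertex 3.8 2.8 1.5
   vertex 2.9 0.3 4.5
   vertex 1.6 0.0 3.6
  endloop
 endfacet
 facet normal 0.534 -0.029 -0.845
  outer loop
   vertex 3.8 2.8 1.5
   vertex 3.5 3.1 1.3
   vertex 4.1 5.4 1.6
  endloop
 endfacet
 facet normal 0.987 -0.118 0.108
  outer loop
   vertex 3.8 2.8 1.5
   vertex 4.1 5.4 1.6
   vertex 3.4 3.4 5.8
  endloop
 endfacet
 facet normal 0.971 -0.207 0.119
  outer loop
   vertex 3.8 2.8 1.5
   vertex 3.4 3.4 5.8
   vertex 2.9 0.3 4.5
  endloop
 endfacet
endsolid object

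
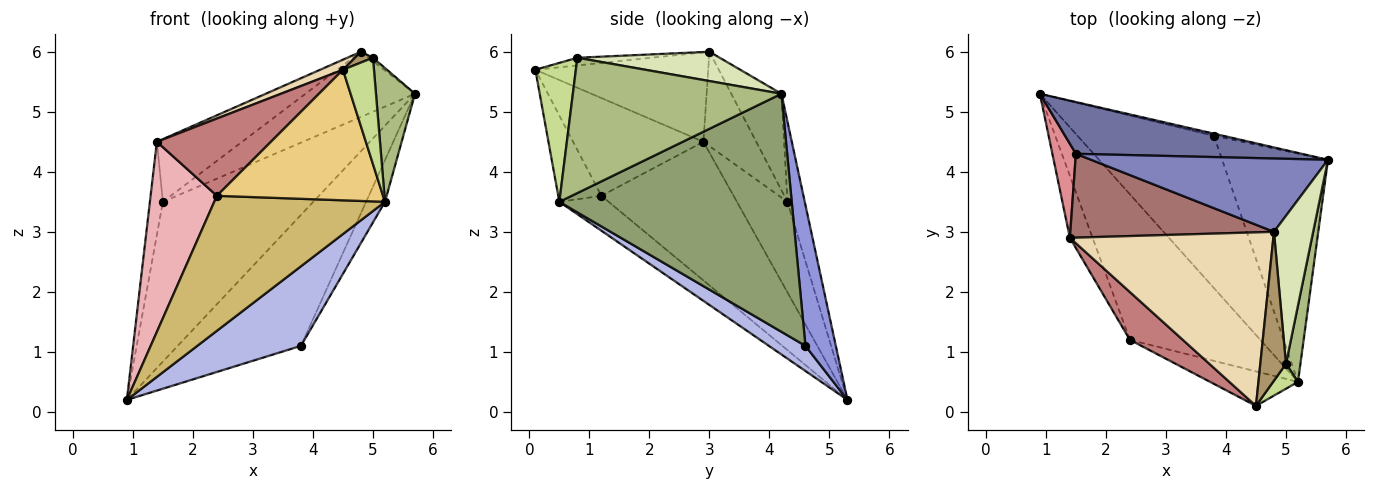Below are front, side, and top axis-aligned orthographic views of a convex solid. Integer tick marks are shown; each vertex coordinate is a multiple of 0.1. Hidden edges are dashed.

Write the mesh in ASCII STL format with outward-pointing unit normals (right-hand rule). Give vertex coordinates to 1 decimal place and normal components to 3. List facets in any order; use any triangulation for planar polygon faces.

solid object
 facet normal -0.109 0.946 0.306
  outer loop
   vertex 1.5 4.3 3.5
   vertex 5.7 4.2 5.3
   vertex 0.9 5.3 0.2
  endloop
 endfacet
 facet normal -0.291 0.636 0.715
  outer loop
   vertex 1.5 4.3 3.5
   vertex 4.8 3.0 6.0
   vertex 5.7 4.2 5.3
  endloop
 endfacet
 facet normal 0.239 0.971 -0.016
  outer loop
   vertex 3.8 4.6 1.1
   vertex 0.9 5.3 0.2
   vertex 5.7 4.2 5.3
  endloop
 endfacet
 facet normal 0.161 -0.457 -0.875
  outer loop
   vertex 3.8 4.6 1.1
   vertex 5.2 0.5 3.5
   vertex 0.9 5.3 0.2
  endloop
 endfacet
 facet normal 0.911 0.074 -0.405
  outer loop
   vertex 3.8 4.6 1.1
   vertex 5.7 4.2 5.3
   vertex 5.2 0.5 3.5
  endloop
 endfacet
 facet normal 0.978 -0.183 0.104
  outer loop
   vertex 5.0 0.8 5.9
   vertex 5.2 0.5 3.5
   vertex 5.7 4.2 5.3
  endloop
 endfacet
 facet normal 0.786 -0.602 0.141
  outer loop
   vertex 5.0 0.8 5.9
   vertex 4.5 0.1 5.7
   vertex 5.2 0.5 3.5
  endloop
 endfacet
 facet normal 0.599 0.018 0.801
  outer loop
   vertex 5.0 0.8 5.9
   vertex 5.7 4.2 5.3
   vertex 4.8 3.0 6.0
  endloop
 endfacet
 facet normal -0.285 -0.069 0.956
  outer loop
   vertex 5.0 0.8 5.9
   vertex 4.8 3.0 6.0
   vertex 4.5 0.1 5.7
  endloop
 endfacet
 facet normal -0.192 -0.667 -0.720
  outer loop
   vertex 2.4 1.2 3.6
   vertex 0.9 5.3 0.2
   vertex 5.2 0.5 3.5
  endloop
 endfacet
 facet normal -0.243 -0.938 -0.248
  outer loop
   vertex 2.4 1.2 3.6
   vertex 5.2 0.5 3.5
   vertex 4.5 0.1 5.7
  endloop
 endfacet
 facet normal -0.402 -0.053 0.914
  outer loop
   vertex 1.4 2.9 4.5
   vertex 4.5 0.1 5.7
   vertex 4.8 3.0 6.0
  endloop
 endfacet
 facet normal -0.348 0.561 0.751
  outer loop
   vertex 1.4 2.9 4.5
   vertex 4.8 3.0 6.0
   vertex 1.5 4.3 3.5
  endloop
 endfacet
 facet normal -0.697 -0.610 0.377
  outer loop
   vertex 1.4 2.9 4.5
   vertex 2.4 1.2 3.6
   vertex 4.5 0.1 5.7
  endloop
 endfacet
 facet normal -0.939 0.241 0.244
  outer loop
   vertex 1.4 2.9 4.5
   vertex 1.5 4.3 3.5
   vertex 0.9 5.3 0.2
  endloop
 endfacet
 facet normal -0.884 -0.444 -0.145
  outer loop
   vertex 1.4 2.9 4.5
   vertex 0.9 5.3 0.2
   vertex 2.4 1.2 3.6
  endloop
 endfacet
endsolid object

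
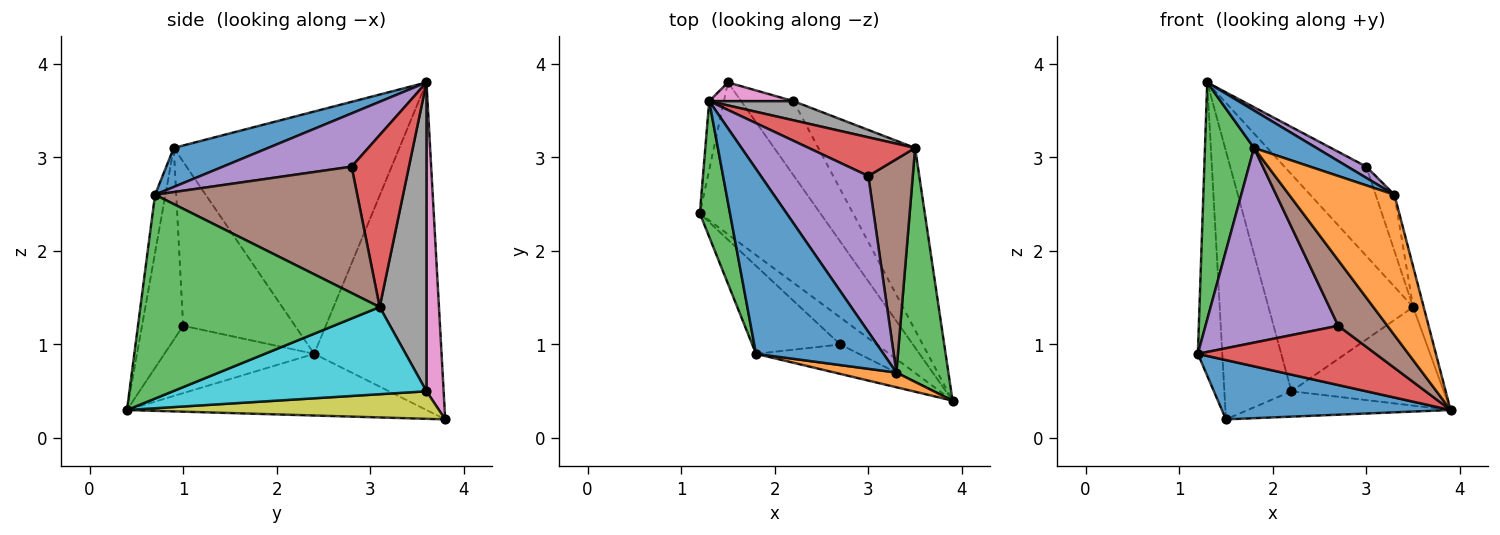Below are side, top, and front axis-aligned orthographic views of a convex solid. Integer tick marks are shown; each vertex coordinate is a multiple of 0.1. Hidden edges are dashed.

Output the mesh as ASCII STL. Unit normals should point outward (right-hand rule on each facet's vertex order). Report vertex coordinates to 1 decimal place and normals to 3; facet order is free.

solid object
 facet normal -0.430 -0.328 -0.841
  outer loop
   vertex 1.5 3.8 0.2
   vertex 3.9 0.4 0.3
   vertex 1.2 2.4 0.9
  endloop
 endfacet
 facet normal -0.981 0.188 -0.044
  outer loop
   vertex 1.3 3.6 3.8
   vertex 1.5 3.8 0.2
   vertex 1.2 2.4 0.9
  endloop
 endfacet
 facet normal -0.970 -0.211 0.121
  outer loop
   vertex 1.8 0.9 3.1
   vertex 1.3 3.6 3.8
   vertex 1.2 2.4 0.9
  endloop
 endfacet
 facet normal -0.608 -0.722 -0.329
  outer loop
   vertex 2.7 1.0 1.2
   vertex 1.2 2.4 0.9
   vertex 3.9 0.4 0.3
  endloop
 endfacet
 facet normal -0.609 -0.723 -0.327
  outer loop
   vertex 2.7 1.0 1.2
   vertex 1.8 0.9 3.1
   vertex 1.2 2.4 0.9
  endloop
 endfacet
 facet normal -0.607 -0.725 -0.326
  outer loop
   vertex 2.7 1.0 1.2
   vertex 3.9 0.4 0.3
   vertex 1.8 0.9 3.1
  endloop
 endfacet
 facet normal 0.247 0.967 0.067
  outer loop
   vertex 2.2 3.6 0.5
   vertex 1.5 3.8 0.2
   vertex 1.3 3.6 3.8
  endloop
 endfacet
 facet normal 0.307 0.948 0.084
  outer loop
   vertex 2.2 3.6 0.5
   vertex 1.3 3.6 3.8
   vertex 3.5 3.1 1.4
  endloop
 endfacet
 facet normal 0.446 0.290 -0.847
  outer loop
   vertex 2.2 3.6 0.5
   vertex 3.9 0.4 0.3
   vertex 1.5 3.8 0.2
  endloop
 endfacet
 facet normal 0.621 0.373 -0.690
  outer loop
   vertex 2.2 3.6 0.5
   vertex 3.5 3.1 1.4
   vertex 3.9 0.4 0.3
  endloop
 endfacet
 facet normal 0.288 -0.190 0.939
  outer loop
   vertex 3.3 0.7 2.6
   vertex 1.3 3.6 3.8
   vertex 1.8 0.9 3.1
  endloop
 endfacet
 facet normal -0.097 -0.990 0.104
  outer loop
   vertex 3.3 0.7 2.6
   vertex 1.8 0.9 3.1
   vertex 3.9 0.4 0.3
  endloop
 endfacet
 facet normal 0.968 0.043 0.247
  outer loop
   vertex 3.3 0.7 2.6
   vertex 3.9 0.4 0.3
   vertex 3.5 3.1 1.4
  endloop
 endfacet
 facet normal 0.540 0.772 0.335
  outer loop
   vertex 3.0 2.8 2.9
   vertex 3.5 3.1 1.4
   vertex 1.3 3.6 3.8
  endloop
 endfacet
 facet normal 0.443 -0.064 0.894
  outer loop
   vertex 3.0 2.8 2.9
   vertex 1.3 3.6 3.8
   vertex 3.3 0.7 2.6
  endloop
 endfacet
 facet normal 0.940 0.087 0.331
  outer loop
   vertex 3.0 2.8 2.9
   vertex 3.3 0.7 2.6
   vertex 3.5 3.1 1.4
  endloop
 endfacet
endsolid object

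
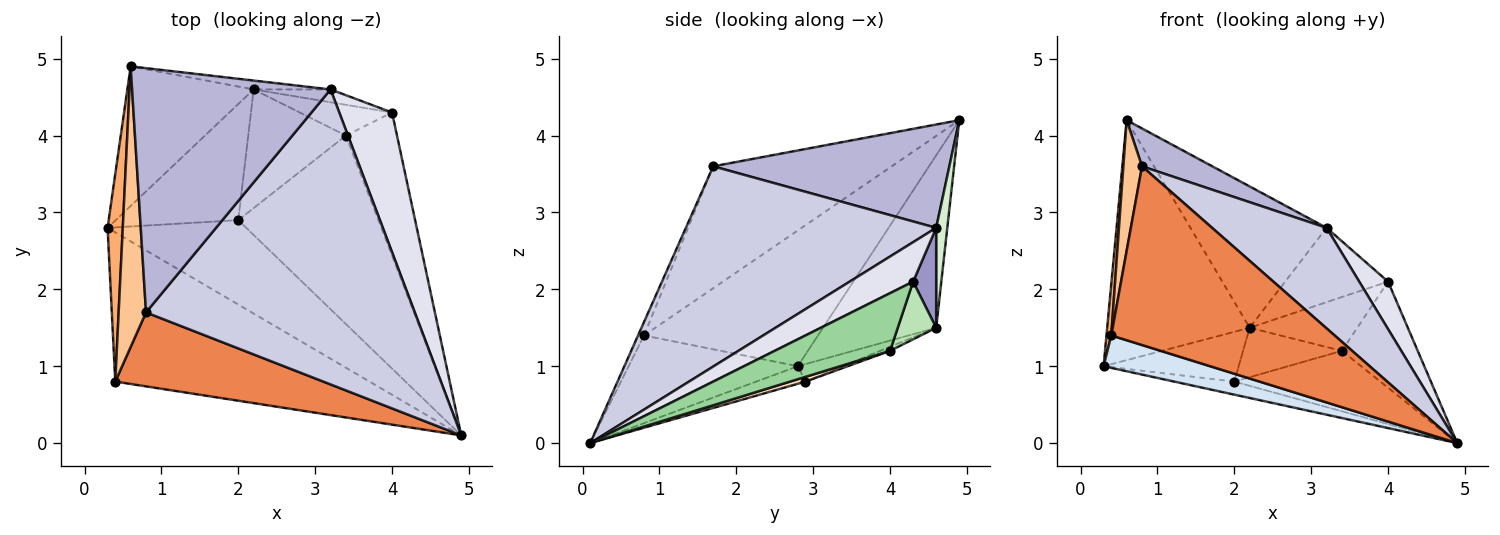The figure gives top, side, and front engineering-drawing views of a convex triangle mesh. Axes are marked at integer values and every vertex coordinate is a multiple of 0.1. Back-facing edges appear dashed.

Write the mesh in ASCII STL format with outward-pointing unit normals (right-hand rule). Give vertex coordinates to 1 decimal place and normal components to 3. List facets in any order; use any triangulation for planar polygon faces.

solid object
 facet normal -0.566 0.713 -0.415
  outer loop
   vertex 2.2 4.6 1.5
   vertex 0.3 2.8 1.0
   vertex 0.6 4.9 4.2
  endloop
 endfacet
 facet normal -0.124 0.151 -0.981
  outer loop
   vertex 2.0 2.9 0.8
   vertex 4.9 0.1 0.0
   vertex 0.3 2.8 1.0
  endloop
 endfacet
 facet normal -0.130 0.391 -0.911
  outer loop
   vertex 2.0 2.9 0.8
   vertex 0.3 2.8 1.0
   vertex 2.2 4.6 1.5
  endloop
 endfacet
 facet normal -0.319 -0.201 -0.926
  outer loop
   vertex 0.4 0.8 1.4
   vertex 0.3 2.8 1.0
   vertex 4.9 0.1 0.0
  endloop
 endfacet
 facet normal -0.025 -0.924 0.382
  outer loop
   vertex 0.4 0.8 1.4
   vertex 4.9 0.1 0.0
   vertex 0.8 1.7 3.6
  endloop
 endfacet
 facet normal -0.993 -0.027 0.111
  outer loop
   vertex 0.4 0.8 1.4
   vertex 0.6 4.9 4.2
   vertex 0.3 2.8 1.0
  endloop
 endfacet
 facet normal -0.971 -0.102 0.218
  outer loop
   vertex 0.4 0.8 1.4
   vertex 0.8 1.7 3.6
   vertex 0.6 4.9 4.2
  endloop
 endfacet
 facet normal 0.032 0.305 -0.952
  outer loop
   vertex 3.4 4.0 1.2
   vertex 4.9 0.1 0.0
   vertex 2.0 2.9 0.8
  endloop
 endfacet
 facet normal -0.038 0.384 -0.922
  outer loop
   vertex 3.4 4.0 1.2
   vertex 2.0 2.9 0.8
   vertex 2.2 4.6 1.5
  endloop
 endfacet
 facet normal 0.672 0.441 -0.595
  outer loop
   vertex 3.4 4.0 1.2
   vertex 4.0 4.3 2.1
   vertex 4.9 0.1 0.0
  endloop
 endfacet
 facet normal 0.296 0.829 -0.474
  outer loop
   vertex 3.4 4.0 1.2
   vertex 2.2 4.6 1.5
   vertex 4.0 4.3 2.1
  endloop
 endfacet
 facet normal 0.081 0.995 -0.062
  outer loop
   vertex 3.2 4.6 2.8
   vertex 2.2 4.6 1.5
   vertex 0.6 4.9 4.2
  endloop
 endfacet
 facet normal 0.216 0.962 -0.166
  outer loop
   vertex 3.2 4.6 2.8
   vertex 4.0 4.3 2.1
   vertex 2.2 4.6 1.5
  endloop
 endfacet
 facet normal 0.457 -0.136 0.879
  outer loop
   vertex 3.2 4.6 2.8
   vertex 0.6 4.9 4.2
   vertex 0.8 1.7 3.6
  endloop
 endfacet
 facet normal 0.576 -0.264 0.774
  outer loop
   vertex 3.2 4.6 2.8
   vertex 0.8 1.7 3.6
   vertex 4.9 0.1 0.0
  endloop
 endfacet
 facet normal 0.578 -0.263 0.773
  outer loop
   vertex 3.2 4.6 2.8
   vertex 4.9 0.1 0.0
   vertex 4.0 4.3 2.1
  endloop
 endfacet
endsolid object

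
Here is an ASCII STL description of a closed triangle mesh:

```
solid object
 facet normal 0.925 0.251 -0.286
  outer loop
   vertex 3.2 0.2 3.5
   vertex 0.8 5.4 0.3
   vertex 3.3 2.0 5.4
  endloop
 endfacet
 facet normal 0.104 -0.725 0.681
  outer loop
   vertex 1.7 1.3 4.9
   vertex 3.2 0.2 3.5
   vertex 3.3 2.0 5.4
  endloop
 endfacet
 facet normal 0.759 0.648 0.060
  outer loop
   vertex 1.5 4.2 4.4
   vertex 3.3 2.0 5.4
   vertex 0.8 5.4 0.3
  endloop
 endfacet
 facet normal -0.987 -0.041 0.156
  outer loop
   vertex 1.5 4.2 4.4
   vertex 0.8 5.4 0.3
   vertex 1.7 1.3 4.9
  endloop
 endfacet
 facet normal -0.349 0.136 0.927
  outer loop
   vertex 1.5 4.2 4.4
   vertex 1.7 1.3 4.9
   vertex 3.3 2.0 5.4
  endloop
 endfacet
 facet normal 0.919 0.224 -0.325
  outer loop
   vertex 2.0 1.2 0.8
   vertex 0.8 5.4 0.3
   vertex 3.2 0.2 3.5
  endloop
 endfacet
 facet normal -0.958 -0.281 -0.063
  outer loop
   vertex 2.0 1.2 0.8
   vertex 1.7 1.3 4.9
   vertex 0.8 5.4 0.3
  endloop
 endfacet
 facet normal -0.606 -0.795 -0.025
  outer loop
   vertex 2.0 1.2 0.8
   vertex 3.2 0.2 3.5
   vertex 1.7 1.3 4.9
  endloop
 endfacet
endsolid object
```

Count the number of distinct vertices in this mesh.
6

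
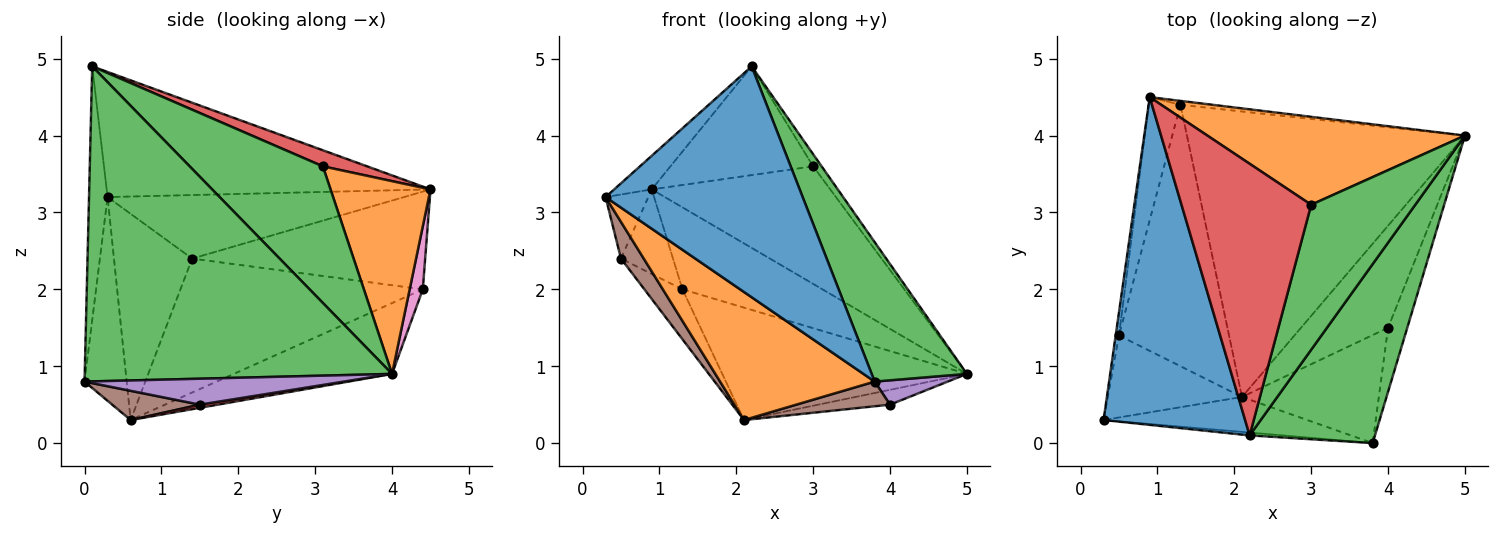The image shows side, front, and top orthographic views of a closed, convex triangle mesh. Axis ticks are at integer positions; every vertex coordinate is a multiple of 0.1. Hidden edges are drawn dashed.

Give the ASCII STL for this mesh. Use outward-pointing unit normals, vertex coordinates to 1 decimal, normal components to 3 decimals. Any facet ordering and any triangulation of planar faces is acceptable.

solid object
 facet normal -0.660 0.077 0.747
  outer loop
   vertex 2.2 0.1 4.9
   vertex 0.9 4.5 3.3
   vertex 0.3 0.3 3.2
  endloop
 endfacet
 facet normal 0.409 0.731 0.547
  outer loop
   vertex 3.0 3.1 3.6
   vertex 5.0 4.0 0.9
   vertex 0.9 4.5 3.3
  endloop
 endfacet
 facet normal 0.794 0.050 0.605
  outer loop
   vertex 3.0 3.1 3.6
   vertex 2.2 0.1 4.9
   vertex 5.0 4.0 0.9
  endloop
 endfacet
 facet normal 0.114 0.369 0.922
  outer loop
   vertex 3.0 3.1 3.6
   vertex 0.9 4.5 3.3
   vertex 2.2 0.1 4.9
  endloop
 endfacet
 facet normal -0.988 0.142 -0.051
  outer loop
   vertex 0.5 1.4 2.4
   vertex 0.3 0.3 3.2
   vertex 0.9 4.5 3.3
  endloop
 endfacet
 facet normal -0.814 -0.237 -0.530
  outer loop
   vertex 0.5 1.4 2.4
   vertex 2.1 0.6 0.3
   vertex 0.3 0.3 3.2
  endloop
 endfacet
 facet normal 0.093 0.994 -0.048
  outer loop
   vertex 1.3 4.4 2.0
   vertex 0.9 4.5 3.3
   vertex 5.0 4.0 0.9
  endloop
 endfacet
 facet normal -0.231 0.356 -0.905
  outer loop
   vertex 1.3 4.4 2.0
   vertex 5.0 4.0 0.9
   vertex 2.1 0.6 0.3
  endloop
 endfacet
 facet normal -0.930 0.208 -0.302
  outer loop
   vertex 1.3 4.4 2.0
   vertex 0.5 1.4 2.4
   vertex 0.9 4.5 3.3
  endloop
 endfacet
 facet normal -0.767 0.120 -0.630
  outer loop
   vertex 1.3 4.4 2.0
   vertex 2.1 0.6 0.3
   vertex 0.5 1.4 2.4
  endloop
 endfacet
 facet normal -0.094 -0.996 -0.012
  outer loop
   vertex 3.8 0.0 0.8
   vertex 2.2 0.1 4.9
   vertex 0.3 0.3 3.2
  endloop
 endfacet
 facet normal -0.254 -0.933 -0.254
  outer loop
   vertex 3.8 0.0 0.8
   vertex 0.3 0.3 3.2
   vertex 2.1 0.6 0.3
  endloop
 endfacet
 facet normal 0.893 -0.277 0.355
  outer loop
   vertex 3.8 0.0 0.8
   vertex 5.0 4.0 0.9
   vertex 2.2 0.1 4.9
  endloop
 endfacet
 facet normal 0.036 0.144 -0.989
  outer loop
   vertex 4.0 1.5 0.5
   vertex 2.1 0.6 0.3
   vertex 5.0 4.0 0.9
  endloop
 endfacet
 facet normal 0.784 -0.221 -0.581
  outer loop
   vertex 4.0 1.5 0.5
   vertex 5.0 4.0 0.9
   vertex 3.8 0.0 0.8
  endloop
 endfacet
 facet normal 0.204 -0.218 -0.954
  outer loop
   vertex 4.0 1.5 0.5
   vertex 3.8 0.0 0.8
   vertex 2.1 0.6 0.3
  endloop
 endfacet
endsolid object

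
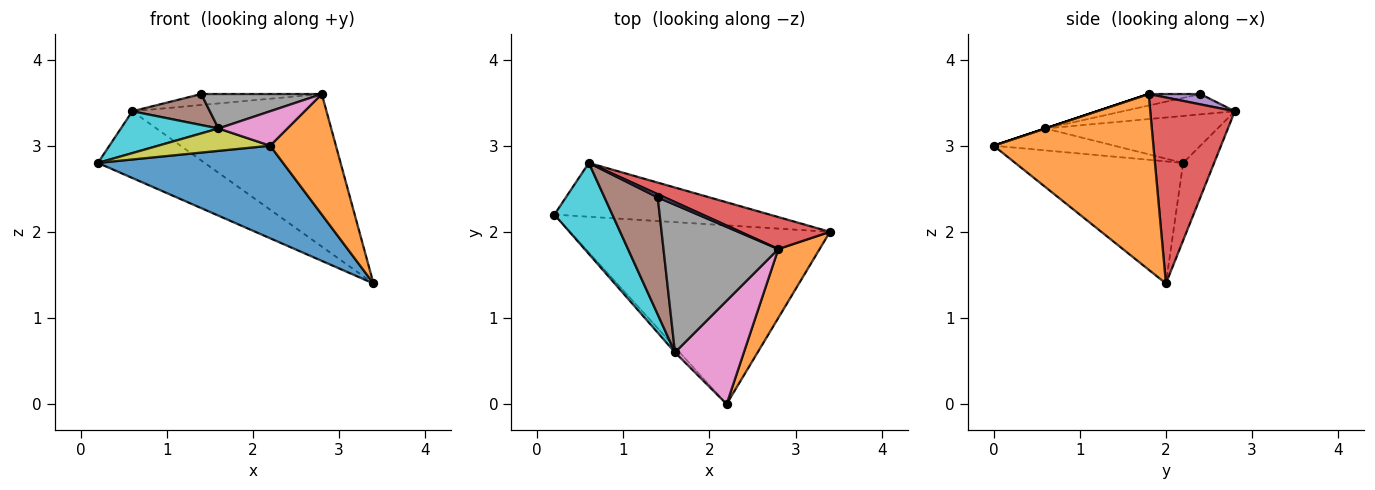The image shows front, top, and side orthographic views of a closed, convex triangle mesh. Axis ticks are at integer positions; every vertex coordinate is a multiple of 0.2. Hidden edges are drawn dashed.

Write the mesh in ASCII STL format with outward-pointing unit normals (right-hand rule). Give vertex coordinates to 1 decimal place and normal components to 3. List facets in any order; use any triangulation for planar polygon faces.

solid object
 facet normal -0.385 -0.425 -0.819
  outer loop
   vertex 2.2 0.0 3.0
   vertex 0.2 2.2 2.8
   vertex 3.4 2.0 1.4
  endloop
 endfacet
 facet normal 0.904 -0.372 0.213
  outer loop
   vertex 2.8 1.8 3.6
   vertex 2.2 0.0 3.0
   vertex 3.4 2.0 1.4
  endloop
 endfacet
 facet normal -0.220 0.759 -0.612
  outer loop
   vertex 0.6 2.8 3.4
   vertex 3.4 2.0 1.4
   vertex 0.2 2.2 2.8
  endloop
 endfacet
 facet normal 0.392 0.900 0.189
  outer loop
   vertex 0.6 2.8 3.4
   vertex 2.8 1.8 3.6
   vertex 3.4 2.0 1.4
  endloop
 endfacet
 facet normal 0.381 0.889 0.254
  outer loop
   vertex 0.6 2.8 3.4
   vertex 1.4 2.4 3.6
   vertex 2.8 1.8 3.6
  endloop
 endfacet
 facet normal -0.347 -0.240 0.907
  outer loop
   vertex 1.6 0.6 3.2
   vertex 1.4 2.4 3.6
   vertex 0.6 2.8 3.4
  endloop
 endfacet
 facet normal 0.000 -0.316 0.949
  outer loop
   vertex 1.6 0.6 3.2
   vertex 2.2 0.0 3.0
   vertex 2.8 1.8 3.6
  endloop
 endfacet
 facet normal -0.097 -0.226 0.969
  outer loop
   vertex 1.6 0.6 3.2
   vertex 2.8 1.8 3.6
   vertex 1.4 2.4 3.6
  endloop
 endfacet
 facet normal -0.724 -0.672 -0.155
  outer loop
   vertex 1.6 0.6 3.2
   vertex 0.2 2.2 2.8
   vertex 2.2 0.0 3.0
  endloop
 endfacet
 facet normal -0.593 -0.336 0.732
  outer loop
   vertex 1.6 0.6 3.2
   vertex 0.6 2.8 3.4
   vertex 0.2 2.2 2.8
  endloop
 endfacet
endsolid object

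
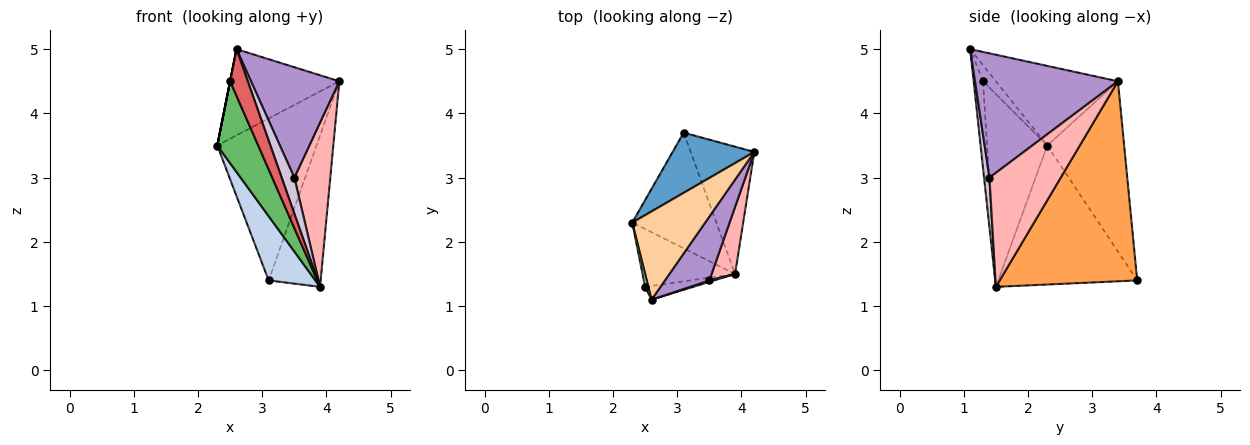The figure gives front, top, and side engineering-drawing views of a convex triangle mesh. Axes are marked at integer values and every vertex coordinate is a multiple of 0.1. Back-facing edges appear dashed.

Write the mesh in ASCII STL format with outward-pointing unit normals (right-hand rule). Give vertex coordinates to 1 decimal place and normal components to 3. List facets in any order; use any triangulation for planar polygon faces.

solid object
 facet normal -0.588 0.759 0.282
  outer loop
   vertex 3.1 3.7 1.4
   vertex 2.3 2.3 3.5
   vertex 4.2 3.4 4.5
  endloop
 endfacet
 facet normal -0.822 -0.276 -0.497
  outer loop
   vertex 3.1 3.7 1.4
   vertex 3.9 1.5 1.3
   vertex 2.3 2.3 3.5
  endloop
 endfacet
 facet normal 0.896 0.339 -0.285
  outer loop
   vertex 3.1 3.7 1.4
   vertex 4.2 3.4 4.5
   vertex 3.9 1.5 1.3
  endloop
 endfacet
 facet normal -0.616 0.551 0.564
  outer loop
   vertex 2.6 1.1 5.0
   vertex 4.2 3.4 4.5
   vertex 2.3 2.3 3.5
  endloop
 endfacet
 facet normal -0.769 -0.523 -0.369
  outer loop
   vertex 2.5 1.3 4.5
   vertex 2.3 2.3 3.5
   vertex 3.9 1.5 1.3
  endloop
 endfacet
 facet normal -0.981 0.000 0.196
  outer loop
   vertex 2.5 1.3 4.5
   vertex 2.6 1.1 5.0
   vertex 2.3 2.3 3.5
  endloop
 endfacet
 facet normal -0.453 -0.855 -0.252
  outer loop
   vertex 2.5 1.3 4.5
   vertex 3.9 1.5 1.3
   vertex 2.6 1.1 5.0
  endloop
 endfacet
 facet normal 0.878 -0.443 0.181
  outer loop
   vertex 3.5 1.4 3.0
   vertex 3.9 1.5 1.3
   vertex 4.2 3.4 4.5
  endloop
 endfacet
 facet normal 0.814 -0.503 0.291
  outer loop
   vertex 3.5 1.4 3.0
   vertex 4.2 3.4 4.5
   vertex 2.6 1.1 5.0
  endloop
 endfacet
 facet normal 0.391 -0.920 0.038
  outer loop
   vertex 3.5 1.4 3.0
   vertex 2.6 1.1 5.0
   vertex 3.9 1.5 1.3
  endloop
 endfacet
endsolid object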